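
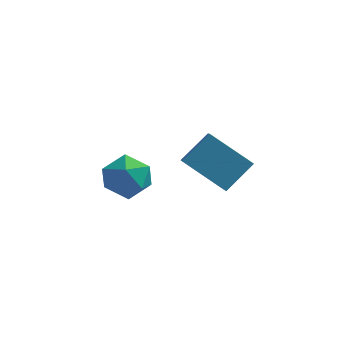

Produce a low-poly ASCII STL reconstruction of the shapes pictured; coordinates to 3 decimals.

solid 
facet normal -0.550 -0.564 -0.616
outer loop
vertex -0.471 -0.442 0.992
vertex -0.64 0.242 0.516
vertex 1.216 -0.828 -0.162
endloop
endfacet
facet normal 0.199 -0.804 0.560
outer loop
vertex 2.08 0.058 0.804
vertex -0.471 -0.442 0.992
vertex 1.216 -0.828 -0.162
endloop
endfacet
facet normal -0.550 -0.564 -0.616
outer loop
vertex 1.216 -0.828 -0.162
vertex -0.64 0.242 0.516
vertex 1.047 -0.144 -0.638
endloop
endfacet
facet normal 0.811 -0.186 -0.555
outer loop
vertex 1.047 -0.144 -0.638
vertex 2.08 0.058 0.804
vertex 1.216 -0.828 -0.162
endloop
endfacet
facet normal -0.811 0.186 0.555
outer loop
vertex -0.471 -0.442 0.992
vertex 0.224 1.128 1.482
vertex -0.64 0.242 0.516
endloop
endfacet
facet normal 0.199 -0.804 0.560
outer loop
vertex 0.393 0.444 1.958
vertex -0.471 -0.442 0.992
vertex 2.08 0.058 0.804
endloop
endfacet
facet normal -0.811 0.186 0.555
outer loop
vertex 0.393 0.444 1.958
vertex 0.224 1.128 1.482
vertex -0.471 -0.442 0.992
endloop
endfacet
facet normal -0.199 0.804 -0.560
outer loop
vertex -0.64 0.242 0.516
vertex 0.224 1.128 1.482
vertex 1.047 -0.144 -0.638
endloop
endfacet
facet normal 0.811 -0.186 -0.555
outer loop
vertex 1.911 0.742 0.328
vertex 2.08 0.058 0.804
vertex 1.047 -0.144 -0.638
endloop
endfacet
facet normal -0.199 0.804 -0.560
outer loop
vertex 1.047 -0.144 -0.638
vertex 0.224 1.128 1.482
vertex 1.911 0.742 0.328
endloop
endfacet
facet normal 0.550 0.564 0.616
outer loop
vertex 1.911 0.742 0.328
vertex 0.393 0.444 1.958
vertex 2.08 0.058 0.804
endloop
endfacet
facet normal 0.550 0.564 0.616
outer loop
vertex 0.224 1.128 1.482
vertex 0.393 0.444 1.958
vertex 1.911 0.742 0.328
endloop
endfacet
facet normal -0.709 0.396 0.583
outer loop
vertex -4.076 4.175 -3.048
vertex -4.249 3.151 -2.562
vertex -3.479 3.874 -2.117
endloop
endfacet
facet normal -0.212 0.882 0.421
outer loop
vertex -4.076 4.175 -3.048
vertex -3.479 3.874 -2.117
vertex -2.957 4.413 -2.983
endloop
endfacet
facet normal -0.183 0.939 -0.291
outer loop
vertex -4.076 4.175 -3.048
vertex -2.957 4.413 -2.983
vertex -3.403 4.023 -3.963
endloop
endfacet
facet normal -0.662 0.489 -0.568
outer loop
vertex -4.076 4.175 -3.048
vertex -3.403 4.023 -3.963
vertex -4.202 3.243 -3.704
endloop
endfacet
facet normal -0.988 0.153 -0.028
outer loop
vertex -4.076 4.175 -3.048
vertex -4.202 3.243 -3.704
vertex -4.249 3.151 -2.562
endloop
endfacet
facet normal 0.417 0.637 0.648
outer loop
vertex -2.957 4.413 -2.983
vertex -3.479 3.874 -2.117
vertex -2.438 3.537 -2.456
endloop
endfacet
facet normal -0.386 -0.149 0.910
outer loop
vertex -3.479 3.874 -2.117
vertex -4.249 3.151 -2.562
vertex -3.237 2.757 -2.197
endloop
endfacet
facet normal -0.836 -0.543 -0.078
outer loop
vertex -4.249 3.151 -2.562
vertex -4.202 3.243 -3.704
vertex -3.683 2.367 -3.177
endloop
endfacet
facet normal -0.309 0.001 -0.951
outer loop
vertex -4.202 3.243 -3.704
vertex -3.403 4.023 -3.963
vertex -3.161 2.906 -4.043
endloop
endfacet
facet normal 0.465 0.729 -0.502
outer loop
vertex -3.403 4.023 -3.963
vertex -2.957 4.413 -2.983
vertex -2.391 3.629 -3.598
endloop
endfacet
facet normal 0.662 -0.489 0.568
outer loop
vertex -2.564 2.605 -3.112
vertex -2.438 3.537 -2.456
vertex -3.237 2.757 -2.197
endloop
endfacet
facet normal 0.183 -0.939 0.291
outer loop
vertex -2.564 2.605 -3.112
vertex -3.237 2.757 -2.197
vertex -3.683 2.367 -3.177
endloop
endfacet
facet normal 0.212 -0.882 -0.421
outer loop
vertex -2.564 2.605 -3.112
vertex -3.683 2.367 -3.177
vertex -3.161 2.906 -4.043
endloop
endfacet
facet normal 0.709 -0.396 -0.583
outer loop
vertex -2.564 2.605 -3.112
vertex -3.161 2.906 -4.043
vertex -2.391 3.629 -3.598
endloop
endfacet
facet normal 0.988 -0.153 0.028
outer loop
vertex -2.564 2.605 -3.112
vertex -2.391 3.629 -3.598
vertex -2.438 3.537 -2.456
endloop
endfacet
facet normal 0.309 -0.001 0.951
outer loop
vertex -3.237 2.757 -2.197
vertex -2.438 3.537 -2.456
vertex -3.479 3.874 -2.117
endloop
endfacet
facet normal -0.465 -0.729 0.502
outer loop
vertex -3.683 2.367 -3.177
vertex -3.237 2.757 -2.197
vertex -4.249 3.151 -2.562
endloop
endfacet
facet normal -0.417 -0.637 -0.648
outer loop
vertex -3.161 2.906 -4.043
vertex -3.683 2.367 -3.177
vertex -4.202 3.243 -3.704
endloop
endfacet
facet normal 0.386 0.149 -0.910
outer loop
vertex -2.391 3.629 -3.598
vertex -3.161 2.906 -4.043
vertex -3.403 4.023 -3.963
endloop
endfacet
facet normal 0.836 0.543 0.078
outer loop
vertex -2.438 3.537 -2.456
vertex -2.391 3.629 -3.598
vertex -2.957 4.413 -2.983
endloop
endfacet

endsolid


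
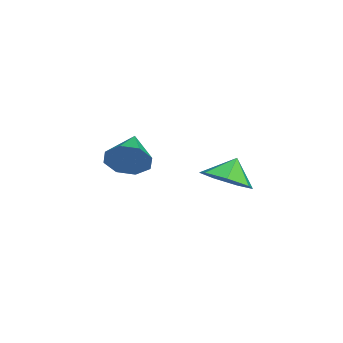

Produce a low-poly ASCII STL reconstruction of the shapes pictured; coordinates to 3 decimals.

solid 
facet normal 0.497 -0.354 -0.793
outer loop
vertex 4.713 4.114 -2.09
vertex 4.071 3.392 -2.17
vertex 4.046 4.271 -2.578
endloop
endfacet
facet normal -0.058 0.924 0.377
outer loop
vertex 4.713 4.114 -2.09
vertex 4.046 4.271 -2.578
vertex 3.569 3.748 -1.37
endloop
endfacet
facet normal 0.496 -0.354 -0.793
outer loop
vertex 4.046 4.271 -2.578
vertex 4.071 3.392 -2.17
vertex 3.397 3.766 -2.759
endloop
endfacet
facet normal -0.627 0.774 0.088
outer loop
vertex 4.046 4.271 -2.578
vertex 3.397 3.766 -2.759
vertex 3.569 3.748 -1.37
endloop
endfacet
facet normal 0.497 -0.353 -0.793
outer loop
vertex 3.397 3.766 -2.759
vertex 4.071 3.392 -2.17
vertex 3.256 2.979 -2.497
endloop
endfacet
facet normal -0.969 0.214 0.123
outer loop
vertex 3.397 3.766 -2.759
vertex 3.256 2.979 -2.497
vertex 3.569 3.748 -1.37
endloop
endfacet
facet normal 0.497 -0.353 -0.793
outer loop
vertex 3.256 2.979 -2.497
vertex 4.071 3.392 -2.17
vertex 3.728 2.502 -1.989
endloop
endfacet
facet normal -0.826 -0.332 0.456
outer loop
vertex 3.256 2.979 -2.497
vertex 3.728 2.502 -1.989
vertex 3.569 3.748 -1.37
endloop
endfacet
facet normal 0.497 -0.353 -0.793
outer loop
vertex 3.728 2.502 -1.989
vertex 4.071 3.392 -2.17
vertex 4.458 2.695 -1.617
endloop
endfacet
facet normal -0.306 -0.455 0.836
outer loop
vertex 3.728 2.502 -1.989
vertex 4.458 2.695 -1.617
vertex 3.569 3.748 -1.37
endloop
endfacet
facet normal 0.497 -0.353 -0.793
outer loop
vertex 4.458 2.695 -1.617
vertex 4.071 3.392 -2.17
vertex 4.897 3.413 -1.662
endloop
endfacet
facet normal 0.200 -0.061 0.978
outer loop
vertex 4.458 2.695 -1.617
vertex 4.897 3.413 -1.662
vertex 3.569 3.748 -1.37
endloop
endfacet
facet normal 0.497 -0.354 -0.793
outer loop
vertex 4.897 3.413 -1.662
vertex 4.071 3.392 -2.17
vertex 4.713 4.114 -2.09
endloop
endfacet
facet normal 0.310 0.553 0.773
outer loop
vertex 4.897 3.413 -1.662
vertex 4.713 4.114 -2.09
vertex 3.569 3.748 -1.37
endloop
endfacet
facet normal 0.942 -0.121 -0.314
outer loop
vertex 0.969 0.429 -2.251
vertex 0.669 0.005 -2.986
vertex 0.85 0.861 -2.774
endloop
endfacet
facet normal -0.186 0.736 0.651
outer loop
vertex 0.969 0.429 -2.251
vertex 0.85 0.861 -2.774
vertex -0.809 0.195 -2.494
endloop
endfacet
facet normal 0.942 -0.122 -0.312
outer loop
vertex 0.85 0.861 -2.774
vertex 0.669 0.005 -2.986
vertex 0.626 0.791 -3.422
endloop
endfacet
facet normal -0.368 0.929 0.027
outer loop
vertex 0.85 0.861 -2.774
vertex 0.626 0.791 -3.422
vertex -0.809 0.195 -2.494
endloop
endfacet
facet normal 0.942 -0.122 -0.313
outer loop
vertex 0.626 0.791 -3.422
vertex 0.669 0.005 -2.986
vertex 0.427 0.261 -3.814
endloop
endfacet
facet normal -0.593 0.611 -0.525
outer loop
vertex 0.626 0.791 -3.422
vertex 0.427 0.261 -3.814
vertex -0.809 0.195 -2.494
endloop
endfacet
facet normal 0.942 -0.122 -0.313
outer loop
vertex 0.427 0.261 -3.814
vertex 0.669 0.005 -2.986
vertex 0.37 -0.419 -3.721
endloop
endfacet
facet normal -0.729 -0.032 -0.684
outer loop
vertex 0.427 0.261 -3.814
vertex 0.37 -0.419 -3.721
vertex -0.809 0.195 -2.494
endloop
endfacet
facet normal 0.942 -0.120 -0.314
outer loop
vertex 0.37 -0.419 -3.721
vertex 0.669 0.005 -2.986
vertex 0.489 -0.851 -3.198
endloop
endfacet
facet normal -0.696 -0.623 -0.357
outer loop
vertex 0.37 -0.419 -3.721
vertex 0.489 -0.851 -3.198
vertex -0.809 0.195 -2.494
endloop
endfacet
facet normal 0.942 -0.121 -0.313
outer loop
vertex 0.489 -0.851 -3.198
vertex 0.669 0.005 -2.986
vertex 0.713 -0.782 -2.55
endloop
endfacet
facet normal -0.514 -0.816 0.265
outer loop
vertex 0.489 -0.851 -3.198
vertex 0.713 -0.782 -2.55
vertex -0.809 0.195 -2.494
endloop
endfacet
facet normal 0.942 -0.121 -0.314
outer loop
vertex 0.713 -0.782 -2.55
vertex 0.669 0.005 -2.986
vertex 0.912 -0.251 -2.158
endloop
endfacet
facet normal -0.288 -0.496 0.819
outer loop
vertex 0.713 -0.782 -2.55
vertex 0.912 -0.251 -2.158
vertex -0.809 0.195 -2.494
endloop
endfacet
facet normal 0.942 -0.122 -0.314
outer loop
vertex 0.912 -0.251 -2.158
vertex 0.669 0.005 -2.986
vertex 0.969 0.429 -2.251
endloop
endfacet
facet normal -0.153 0.146 0.977
outer loop
vertex 0.912 -0.251 -2.158
vertex 0.969 0.429 -2.251
vertex -0.809 0.195 -2.494
endloop
endfacet

endsolid


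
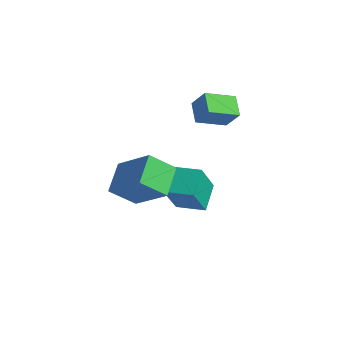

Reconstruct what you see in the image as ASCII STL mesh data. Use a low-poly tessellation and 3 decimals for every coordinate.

solid 
facet normal -0.458 0.630 0.627
outer loop
vertex 0.3 1.164 -2.211
vertex 1.437 1.926 -2.146
vertex -0.395 2.346 -3.906
endloop
endfacet
facet normal -0.830 -0.556 -0.048
outer loop
vertex 0.283 1.414 -4.834
vertex 0.3 1.164 -2.211
vertex -0.395 2.346 -3.906
endloop
endfacet
facet normal -0.458 0.630 0.627
outer loop
vertex -0.395 2.346 -3.906
vertex 1.437 1.926 -2.146
vertex 0.742 3.108 -3.841
endloop
endfacet
facet normal -0.319 0.542 -0.777
outer loop
vertex 0.742 3.108 -3.841
vertex 0.283 1.414 -4.834
vertex -0.395 2.346 -3.906
endloop
endfacet
facet normal 0.319 -0.542 0.777
outer loop
vertex 0.3 1.164 -2.211
vertex 2.115 0.994 -3.074
vertex 1.437 1.926 -2.146
endloop
endfacet
facet normal -0.830 -0.556 -0.048
outer loop
vertex 0.978 0.232 -3.139
vertex 0.3 1.164 -2.211
vertex 0.283 1.414 -4.834
endloop
endfacet
facet normal 0.319 -0.542 0.777
outer loop
vertex 0.978 0.232 -3.139
vertex 2.115 0.994 -3.074
vertex 0.3 1.164 -2.211
endloop
endfacet
facet normal 0.830 0.556 0.048
outer loop
vertex 1.437 1.926 -2.146
vertex 2.115 0.994 -3.074
vertex 0.742 3.108 -3.841
endloop
endfacet
facet normal -0.319 0.542 -0.777
outer loop
vertex 1.42 2.176 -4.769
vertex 0.283 1.414 -4.834
vertex 0.742 3.108 -3.841
endloop
endfacet
facet normal 0.830 0.556 0.048
outer loop
vertex 0.742 3.108 -3.841
vertex 2.115 0.994 -3.074
vertex 1.42 2.176 -4.769
endloop
endfacet
facet normal 0.458 -0.630 -0.627
outer loop
vertex 1.42 2.176 -4.769
vertex 0.978 0.232 -3.139
vertex 0.283 1.414 -4.834
endloop
endfacet
facet normal 0.458 -0.630 -0.627
outer loop
vertex 2.115 0.994 -3.074
vertex 0.978 0.232 -3.139
vertex 1.42 2.176 -4.769
endloop
endfacet
facet normal -0.735 0.368 0.570
outer loop
vertex 1.002 2.398 2.223
vertex 1.33 3.801 1.74
vertex 0.237 2.266 1.321
endloop
endfacet
facet normal -0.216 -0.923 0.318
outer loop
vertex 1.09 1.839 0.66
vertex 1.002 2.398 2.223
vertex 0.237 2.266 1.321
endloop
endfacet
facet normal -0.735 0.368 0.570
outer loop
vertex 0.237 2.266 1.321
vertex 1.33 3.801 1.74
vertex 0.565 3.669 0.838
endloop
endfacet
facet normal -0.643 -0.111 -0.758
outer loop
vertex 0.565 3.669 0.838
vertex 1.09 1.839 0.66
vertex 0.237 2.266 1.321
endloop
endfacet
facet normal 0.643 0.111 0.758
outer loop
vertex 1.002 2.398 2.223
vertex 2.183 3.374 1.079
vertex 1.33 3.801 1.74
endloop
endfacet
facet normal -0.216 -0.923 0.318
outer loop
vertex 1.855 1.971 1.562
vertex 1.002 2.398 2.223
vertex 1.09 1.839 0.66
endloop
endfacet
facet normal 0.643 0.111 0.758
outer loop
vertex 1.855 1.971 1.562
vertex 2.183 3.374 1.079
vertex 1.002 2.398 2.223
endloop
endfacet
facet normal 0.216 0.923 -0.318
outer loop
vertex 1.33 3.801 1.74
vertex 2.183 3.374 1.079
vertex 0.565 3.669 0.838
endloop
endfacet
facet normal -0.643 -0.111 -0.758
outer loop
vertex 1.418 3.242 0.177
vertex 1.09 1.839 0.66
vertex 0.565 3.669 0.838
endloop
endfacet
facet normal 0.216 0.923 -0.318
outer loop
vertex 0.565 3.669 0.838
vertex 2.183 3.374 1.079
vertex 1.418 3.242 0.177
endloop
endfacet
facet normal 0.735 -0.368 -0.570
outer loop
vertex 1.418 3.242 0.177
vertex 1.855 1.971 1.562
vertex 1.09 1.839 0.66
endloop
endfacet
facet normal 0.735 -0.368 -0.570
outer loop
vertex 2.183 3.374 1.079
vertex 1.855 1.971 1.562
vertex 1.418 3.242 0.177
endloop
endfacet
facet normal -0.517 0.659 0.546
outer loop
vertex 0.893 -2.006 -0.718
vertex 2.606 -1.634 0.456
vertex 1.296 -0.917 -1.652
endloop
endfacet
facet normal -0.812 -0.177 -0.556
outer loop
vertex 2.134 -1.986 -2.536
vertex 0.893 -2.006 -0.718
vertex 1.296 -0.917 -1.652
endloop
endfacet
facet normal -0.517 0.660 0.546
outer loop
vertex 1.296 -0.917 -1.652
vertex 2.606 -1.634 0.456
vertex 3.01 -0.545 -0.478
endloop
endfacet
facet normal 0.271 0.731 -0.627
outer loop
vertex 3.01 -0.545 -0.478
vertex 2.134 -1.986 -2.536
vertex 1.296 -0.917 -1.652
endloop
endfacet
facet normal -0.271 -0.731 0.627
outer loop
vertex 0.893 -2.006 -0.718
vertex 3.444 -2.703 -0.428
vertex 2.606 -1.634 0.456
endloop
endfacet
facet normal -0.812 -0.176 -0.556
outer loop
vertex 1.73 -3.075 -1.602
vertex 0.893 -2.006 -0.718
vertex 2.134 -1.986 -2.536
endloop
endfacet
facet normal -0.271 -0.730 0.627
outer loop
vertex 1.73 -3.075 -1.602
vertex 3.444 -2.703 -0.428
vertex 0.893 -2.006 -0.718
endloop
endfacet
facet normal 0.812 0.176 0.557
outer loop
vertex 2.606 -1.634 0.456
vertex 3.444 -2.703 -0.428
vertex 3.01 -0.545 -0.478
endloop
endfacet
facet normal 0.271 0.731 -0.627
outer loop
vertex 3.847 -1.614 -1.362
vertex 2.134 -1.986 -2.536
vertex 3.01 -0.545 -0.478
endloop
endfacet
facet normal 0.812 0.176 0.556
outer loop
vertex 3.01 -0.545 -0.478
vertex 3.444 -2.703 -0.428
vertex 3.847 -1.614 -1.362
endloop
endfacet
facet normal 0.517 -0.660 -0.545
outer loop
vertex 3.847 -1.614 -1.362
vertex 1.73 -3.075 -1.602
vertex 2.134 -1.986 -2.536
endloop
endfacet
facet normal 0.517 -0.659 -0.546
outer loop
vertex 3.444 -2.703 -0.428
vertex 1.73 -3.075 -1.602
vertex 3.847 -1.614 -1.362
endloop
endfacet

endsolid


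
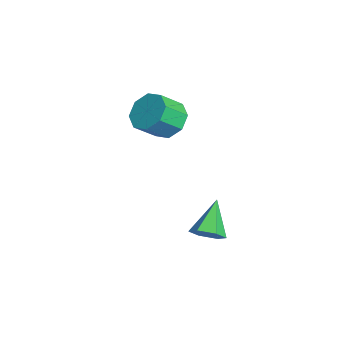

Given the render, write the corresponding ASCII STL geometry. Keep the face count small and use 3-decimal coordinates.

solid 
facet normal 0.664 -0.355 -0.658
outer loop
vertex 2.929 -0.933 -3.046
vertex 2.36 -1.16 -3.497
vertex 2.653 -0.464 -3.577
endloop
endfacet
facet normal 0.379 0.782 0.494
outer loop
vertex 2.929 -0.933 -3.046
vertex 2.653 -0.464 -3.577
vertex 1.2 -0.54 -2.343
endloop
endfacet
facet normal 0.664 -0.355 -0.658
outer loop
vertex 2.653 -0.464 -3.577
vertex 2.36 -1.16 -3.497
vertex 2.085 -0.691 -4.027
endloop
endfacet
facet normal -0.221 0.954 -0.202
outer loop
vertex 2.653 -0.464 -3.577
vertex 2.085 -0.691 -4.027
vertex 1.2 -0.54 -2.343
endloop
endfacet
facet normal 0.664 -0.355 -0.658
outer loop
vertex 2.085 -0.691 -4.027
vertex 2.36 -1.16 -3.497
vertex 1.792 -1.387 -3.947
endloop
endfacet
facet normal -0.834 0.298 -0.465
outer loop
vertex 2.085 -0.691 -4.027
vertex 1.792 -1.387 -3.947
vertex 1.2 -0.54 -2.343
endloop
endfacet
facet normal 0.664 -0.355 -0.659
outer loop
vertex 1.792 -1.387 -3.947
vertex 2.36 -1.16 -3.497
vertex 2.067 -1.857 -3.417
endloop
endfacet
facet normal -0.847 -0.531 -0.032
outer loop
vertex 1.792 -1.387 -3.947
vertex 2.067 -1.857 -3.417
vertex 1.2 -0.54 -2.343
endloop
endfacet
facet normal 0.664 -0.355 -0.659
outer loop
vertex 2.067 -1.857 -3.417
vertex 2.36 -1.16 -3.497
vertex 2.636 -1.63 -2.966
endloop
endfacet
facet normal -0.246 -0.705 0.665
outer loop
vertex 2.067 -1.857 -3.417
vertex 2.636 -1.63 -2.966
vertex 1.2 -0.54 -2.343
endloop
endfacet
facet normal 0.664 -0.355 -0.659
outer loop
vertex 2.636 -1.63 -2.966
vertex 2.36 -1.16 -3.497
vertex 2.929 -0.933 -3.046
endloop
endfacet
facet normal 0.367 -0.048 0.929
outer loop
vertex 2.636 -1.63 -2.966
vertex 2.929 -0.933 -3.046
vertex 1.2 -0.54 -2.343
endloop
endfacet
facet normal -0.269 0.710 -0.651
outer loop
vertex -0.677 -1.342 1.476
vertex -1.16 -1.994 0.964
vertex -1.376 -1.408 1.693
endloop
endfacet
facet normal 0.151 0.698 0.700
outer loop
vertex -0.677 -1.342 1.476
vertex -1.376 -1.408 1.693
vertex -0.317 -2.294 2.348
endloop
endfacet
facet normal 0.151 0.698 0.700
outer loop
vertex -0.317 -2.294 2.348
vertex -1.376 -1.408 1.693
vertex -1.016 -2.36 2.565
endloop
endfacet
facet normal 0.269 -0.710 0.651
outer loop
vertex -0.317 -2.294 2.348
vertex -1.016 -2.36 2.565
vertex -0.8 -2.946 1.836
endloop
endfacet
facet normal -0.269 0.710 -0.651
outer loop
vertex -1.376 -1.408 1.693
vertex -1.16 -1.994 0.964
vertex -1.948 -1.817 1.483
endloop
endfacet
facet normal -0.566 0.430 0.703
outer loop
vertex -1.376 -1.408 1.693
vertex -1.948 -1.817 1.483
vertex -1.016 -2.36 2.565
endloop
endfacet
facet normal -0.566 0.430 0.703
outer loop
vertex -1.016 -2.36 2.565
vertex -1.948 -1.817 1.483
vertex -1.588 -2.769 2.355
endloop
endfacet
facet normal 0.269 -0.710 0.651
outer loop
vertex -1.016 -2.36 2.565
vertex -1.588 -2.769 2.355
vertex -0.8 -2.946 1.836
endloop
endfacet
facet normal -0.269 0.710 -0.651
outer loop
vertex -1.948 -1.817 1.483
vertex -1.16 -1.994 0.964
vertex -2.059 -2.33 0.969
endloop
endfacet
facet normal -0.951 -0.090 0.295
outer loop
vertex -1.948 -1.817 1.483
vertex -2.059 -2.33 0.969
vertex -1.588 -2.769 2.355
endloop
endfacet
facet normal -0.951 -0.090 0.295
outer loop
vertex -1.588 -2.769 2.355
vertex -2.059 -2.33 0.969
vertex -1.699 -3.282 1.84
endloop
endfacet
facet normal 0.269 -0.711 0.650
outer loop
vertex -1.588 -2.769 2.355
vertex -1.699 -3.282 1.84
vertex -0.8 -2.946 1.836
endloop
endfacet
facet normal -0.269 0.710 -0.651
outer loop
vertex -2.059 -2.33 0.969
vertex -1.16 -1.994 0.964
vertex -1.643 -2.646 0.452
endloop
endfacet
facet normal -0.779 -0.557 -0.287
outer loop
vertex -2.059 -2.33 0.969
vertex -1.643 -2.646 0.452
vertex -1.699 -3.282 1.84
endloop
endfacet
facet normal -0.779 -0.557 -0.287
outer loop
vertex -1.699 -3.282 1.84
vertex -1.643 -2.646 0.452
vertex -1.283 -3.598 1.324
endloop
endfacet
facet normal 0.268 -0.710 0.651
outer loop
vertex -1.699 -3.282 1.84
vertex -1.283 -3.598 1.324
vertex -0.8 -2.946 1.836
endloop
endfacet
facet normal -0.269 0.710 -0.651
outer loop
vertex -1.643 -2.646 0.452
vertex -1.16 -1.994 0.964
vertex -0.944 -2.58 0.235
endloop
endfacet
facet normal -0.151 -0.698 -0.700
outer loop
vertex -1.643 -2.646 0.452
vertex -0.944 -2.58 0.235
vertex -1.283 -3.598 1.324
endloop
endfacet
facet normal -0.151 -0.698 -0.700
outer loop
vertex -1.283 -3.598 1.324
vertex -0.944 -2.58 0.235
vertex -0.584 -3.532 1.107
endloop
endfacet
facet normal 0.269 -0.710 0.651
outer loop
vertex -1.283 -3.598 1.324
vertex -0.584 -3.532 1.107
vertex -0.8 -2.946 1.836
endloop
endfacet
facet normal -0.269 0.710 -0.651
outer loop
vertex -0.944 -2.58 0.235
vertex -1.16 -1.994 0.964
vertex -0.372 -2.171 0.445
endloop
endfacet
facet normal 0.566 -0.430 -0.703
outer loop
vertex -0.944 -2.58 0.235
vertex -0.372 -2.171 0.445
vertex -0.584 -3.532 1.107
endloop
endfacet
facet normal 0.566 -0.430 -0.703
outer loop
vertex -0.584 -3.532 1.107
vertex -0.372 -2.171 0.445
vertex -0.012 -3.123 1.317
endloop
endfacet
facet normal 0.269 -0.710 0.651
outer loop
vertex -0.584 -3.532 1.107
vertex -0.012 -3.123 1.317
vertex -0.8 -2.946 1.836
endloop
endfacet
facet normal -0.269 0.711 -0.650
outer loop
vertex -0.372 -2.171 0.445
vertex -1.16 -1.994 0.964
vertex -0.261 -1.658 0.96
endloop
endfacet
facet normal 0.951 0.090 -0.295
outer loop
vertex -0.372 -2.171 0.445
vertex -0.261 -1.658 0.96
vertex -0.012 -3.123 1.317
endloop
endfacet
facet normal 0.951 0.090 -0.295
outer loop
vertex -0.012 -3.123 1.317
vertex -0.261 -1.658 0.96
vertex 0.099 -2.61 1.831
endloop
endfacet
facet normal 0.269 -0.710 0.651
outer loop
vertex -0.012 -3.123 1.317
vertex 0.099 -2.61 1.831
vertex -0.8 -2.946 1.836
endloop
endfacet
facet normal -0.268 0.710 -0.651
outer loop
vertex -0.261 -1.658 0.96
vertex -1.16 -1.994 0.964
vertex -0.677 -1.342 1.476
endloop
endfacet
facet normal 0.779 0.557 0.287
outer loop
vertex -0.261 -1.658 0.96
vertex -0.677 -1.342 1.476
vertex 0.099 -2.61 1.831
endloop
endfacet
facet normal 0.779 0.557 0.287
outer loop
vertex 0.099 -2.61 1.831
vertex -0.677 -1.342 1.476
vertex -0.317 -2.294 2.348
endloop
endfacet
facet normal 0.269 -0.710 0.651
outer loop
vertex 0.099 -2.61 1.831
vertex -0.317 -2.294 2.348
vertex -0.8 -2.946 1.836
endloop
endfacet

endsolid


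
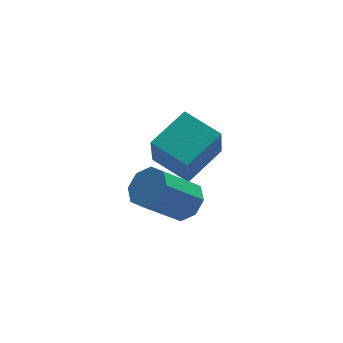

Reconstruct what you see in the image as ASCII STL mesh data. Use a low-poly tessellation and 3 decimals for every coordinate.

solid 
facet normal 0.695 0.195 -0.693
outer loop
vertex -0.507 -0.797 3.074
vertex -1.073 -0.873 2.485
vertex -0.791 -0.253 2.942
endloop
endfacet
facet normal 0.559 0.459 0.690
outer loop
vertex -0.507 -0.797 3.074
vertex -0.791 -0.253 2.942
vertex -1.841 -1.171 4.404
endloop
endfacet
facet normal 0.559 0.459 0.690
outer loop
vertex -1.841 -1.171 4.404
vertex -0.791 -0.253 2.942
vertex -2.125 -0.627 4.272
endloop
endfacet
facet normal -0.695 -0.195 0.693
outer loop
vertex -1.841 -1.171 4.404
vertex -2.125 -0.627 4.272
vertex -2.407 -1.247 3.815
endloop
endfacet
facet normal 0.694 0.195 -0.693
outer loop
vertex -0.791 -0.253 2.942
vertex -1.073 -0.873 2.485
vertex -1.24 -0.072 2.543
endloop
endfacet
facet normal 0.076 0.937 0.340
outer loop
vertex -0.791 -0.253 2.942
vertex -1.24 -0.072 2.543
vertex -2.125 -0.627 4.272
endloop
endfacet
facet normal 0.075 0.938 0.340
outer loop
vertex -2.125 -0.627 4.272
vertex -1.24 -0.072 2.543
vertex -2.574 -0.446 3.872
endloop
endfacet
facet normal -0.695 -0.194 0.692
outer loop
vertex -2.125 -0.627 4.272
vertex -2.574 -0.446 3.872
vertex -2.407 -1.247 3.815
endloop
endfacet
facet normal 0.694 0.195 -0.693
outer loop
vertex -1.24 -0.072 2.543
vertex -1.073 -0.873 2.485
vertex -1.591 -0.36 2.11
endloop
endfacet
facet normal -0.452 0.867 -0.210
outer loop
vertex -1.24 -0.072 2.543
vertex -1.591 -0.36 2.11
vertex -2.574 -0.446 3.872
endloop
endfacet
facet normal -0.452 0.867 -0.210
outer loop
vertex -2.574 -0.446 3.872
vertex -1.591 -0.36 2.11
vertex -2.925 -0.734 3.439
endloop
endfacet
facet normal -0.695 -0.194 0.692
outer loop
vertex -2.574 -0.446 3.872
vertex -2.925 -0.734 3.439
vertex -2.407 -1.247 3.815
endloop
endfacet
facet normal 0.695 0.195 -0.693
outer loop
vertex -1.591 -0.36 2.11
vertex -1.073 -0.873 2.485
vertex -1.639 -0.949 1.896
endloop
endfacet
facet normal -0.715 0.289 -0.636
outer loop
vertex -1.591 -0.36 2.11
vertex -1.639 -0.949 1.896
vertex -2.925 -0.734 3.439
endloop
endfacet
facet normal -0.715 0.288 -0.636
outer loop
vertex -2.925 -0.734 3.439
vertex -1.639 -0.949 1.896
vertex -2.973 -1.323 3.226
endloop
endfacet
facet normal -0.695 -0.194 0.693
outer loop
vertex -2.925 -0.734 3.439
vertex -2.973 -1.323 3.226
vertex -2.407 -1.247 3.815
endloop
endfacet
facet normal 0.695 0.195 -0.693
outer loop
vertex -1.639 -0.949 1.896
vertex -1.073 -0.873 2.485
vertex -1.355 -1.493 2.028
endloop
endfacet
facet normal -0.559 -0.459 -0.690
outer loop
vertex -1.639 -0.949 1.896
vertex -1.355 -1.493 2.028
vertex -2.973 -1.323 3.226
endloop
endfacet
facet normal -0.559 -0.459 -0.690
outer loop
vertex -2.973 -1.323 3.226
vertex -1.355 -1.493 2.028
vertex -2.689 -1.867 3.358
endloop
endfacet
facet normal -0.695 -0.195 0.693
outer loop
vertex -2.973 -1.323 3.226
vertex -2.689 -1.867 3.358
vertex -2.407 -1.247 3.815
endloop
endfacet
facet normal 0.695 0.194 -0.692
outer loop
vertex -1.355 -1.493 2.028
vertex -1.073 -0.873 2.485
vertex -0.906 -1.674 2.428
endloop
endfacet
facet normal -0.076 -0.938 -0.339
outer loop
vertex -1.355 -1.493 2.028
vertex -0.906 -1.674 2.428
vertex -2.689 -1.867 3.358
endloop
endfacet
facet normal -0.076 -0.937 -0.340
outer loop
vertex -2.689 -1.867 3.358
vertex -0.906 -1.674 2.428
vertex -2.24 -2.048 3.757
endloop
endfacet
facet normal -0.694 -0.195 0.693
outer loop
vertex -2.689 -1.867 3.358
vertex -2.24 -2.048 3.757
vertex -2.407 -1.247 3.815
endloop
endfacet
facet normal 0.695 0.194 -0.692
outer loop
vertex -0.906 -1.674 2.428
vertex -1.073 -0.873 2.485
vertex -0.555 -1.386 2.861
endloop
endfacet
facet normal 0.452 -0.867 0.210
outer loop
vertex -0.906 -1.674 2.428
vertex -0.555 -1.386 2.861
vertex -2.24 -2.048 3.757
endloop
endfacet
facet normal 0.452 -0.867 0.210
outer loop
vertex -2.24 -2.048 3.757
vertex -0.555 -1.386 2.861
vertex -1.889 -1.76 4.19
endloop
endfacet
facet normal -0.694 -0.195 0.693
outer loop
vertex -2.24 -2.048 3.757
vertex -1.889 -1.76 4.19
vertex -2.407 -1.247 3.815
endloop
endfacet
facet normal 0.695 0.194 -0.693
outer loop
vertex -0.555 -1.386 2.861
vertex -1.073 -0.873 2.485
vertex -0.507 -0.797 3.074
endloop
endfacet
facet normal 0.715 -0.289 0.637
outer loop
vertex -0.555 -1.386 2.861
vertex -0.507 -0.797 3.074
vertex -1.889 -1.76 4.19
endloop
endfacet
facet normal 0.715 -0.289 0.636
outer loop
vertex -1.889 -1.76 4.19
vertex -0.507 -0.797 3.074
vertex -1.841 -1.171 4.404
endloop
endfacet
facet normal -0.695 -0.195 0.693
outer loop
vertex -1.889 -1.76 4.19
vertex -1.841 -1.171 4.404
vertex -2.407 -1.247 3.815
endloop
endfacet
facet normal -0.607 0.744 0.279
outer loop
vertex -1.558 1.871 3.419
vertex -0.141 2.777 4.088
vertex -1.317 2.66 1.842
endloop
endfacet
facet normal -0.783 -0.500 -0.370
outer loop
vertex -0.339 1.463 1.392
vertex -1.558 1.871 3.419
vertex -1.317 2.66 1.842
endloop
endfacet
facet normal -0.607 0.744 0.279
outer loop
vertex -1.317 2.66 1.842
vertex -0.141 2.777 4.088
vertex 0.1 3.566 2.51
endloop
endfacet
facet normal 0.135 0.443 -0.886
outer loop
vertex 0.1 3.566 2.51
vertex -0.339 1.463 1.392
vertex -1.317 2.66 1.842
endloop
endfacet
facet normal -0.135 -0.443 0.886
outer loop
vertex -1.558 1.871 3.419
vertex 0.837 1.58 3.638
vertex -0.141 2.777 4.088
endloop
endfacet
facet normal -0.783 -0.501 -0.370
outer loop
vertex -0.58 0.674 2.97
vertex -1.558 1.871 3.419
vertex -0.339 1.463 1.392
endloop
endfacet
facet normal -0.135 -0.443 0.886
outer loop
vertex -0.58 0.674 2.97
vertex 0.837 1.58 3.638
vertex -1.558 1.871 3.419
endloop
endfacet
facet normal 0.783 0.501 0.370
outer loop
vertex -0.141 2.777 4.088
vertex 0.837 1.58 3.638
vertex 0.1 3.566 2.51
endloop
endfacet
facet normal 0.135 0.443 -0.886
outer loop
vertex 1.078 2.369 2.061
vertex -0.339 1.463 1.392
vertex 0.1 3.566 2.51
endloop
endfacet
facet normal 0.783 0.501 0.370
outer loop
vertex 0.1 3.566 2.51
vertex 0.837 1.58 3.638
vertex 1.078 2.369 2.061
endloop
endfacet
facet normal 0.607 -0.744 -0.279
outer loop
vertex 1.078 2.369 2.061
vertex -0.58 0.674 2.97
vertex -0.339 1.463 1.392
endloop
endfacet
facet normal 0.607 -0.744 -0.279
outer loop
vertex 0.837 1.58 3.638
vertex -0.58 0.674 2.97
vertex 1.078 2.369 2.061
endloop
endfacet

endsolid


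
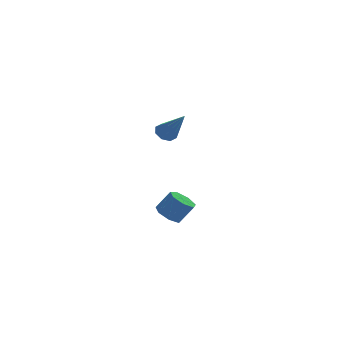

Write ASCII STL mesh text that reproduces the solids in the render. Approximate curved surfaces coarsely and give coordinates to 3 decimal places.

solid 
facet normal -0.259 0.594 -0.762
outer loop
vertex -2.189 -1.678 3.071
vertex -2.524 -2.05 2.895
vertex -2.561 -1.639 3.228
endloop
endfacet
facet normal 0.362 0.606 0.708
outer loop
vertex -2.189 -1.678 3.071
vertex -2.561 -1.639 3.228
vertex -2.076 -3.07 4.205
endloop
endfacet
facet normal -0.260 0.594 -0.762
outer loop
vertex -2.561 -1.639 3.228
vertex -2.524 -2.05 2.895
vertex -2.911 -1.841 3.19
endloop
endfacet
facet normal -0.347 0.446 0.825
outer loop
vertex -2.561 -1.639 3.228
vertex -2.911 -1.841 3.19
vertex -2.076 -3.07 4.205
endloop
endfacet
facet normal -0.259 0.594 -0.761
outer loop
vertex -2.911 -1.841 3.19
vertex -2.524 -2.05 2.895
vertex -3.034 -2.165 2.979
endloop
endfacet
facet normal -0.811 -0.071 0.581
outer loop
vertex -2.911 -1.841 3.19
vertex -3.034 -2.165 2.979
vertex -2.076 -3.07 4.205
endloop
endfacet
facet normal -0.259 0.593 -0.762
outer loop
vertex -3.034 -2.165 2.979
vertex -2.524 -2.05 2.895
vertex -2.858 -2.422 2.719
endloop
endfacet
facet normal -0.758 -0.641 0.120
outer loop
vertex -3.034 -2.165 2.979
vertex -2.858 -2.422 2.719
vertex -2.076 -3.07 4.205
endloop
endfacet
facet normal -0.261 0.594 -0.761
outer loop
vertex -2.858 -2.422 2.719
vertex -2.524 -2.05 2.895
vertex -2.486 -2.46 2.562
endloop
endfacet
facet normal -0.218 -0.931 -0.291
outer loop
vertex -2.858 -2.422 2.719
vertex -2.486 -2.46 2.562
vertex -2.076 -3.07 4.205
endloop
endfacet
facet normal -0.260 0.594 -0.761
outer loop
vertex -2.486 -2.46 2.562
vertex -2.524 -2.05 2.895
vertex -2.136 -2.258 2.6
endloop
endfacet
facet normal 0.489 -0.771 -0.408
outer loop
vertex -2.486 -2.46 2.562
vertex -2.136 -2.258 2.6
vertex -2.076 -3.07 4.205
endloop
endfacet
facet normal -0.260 0.594 -0.761
outer loop
vertex -2.136 -2.258 2.6
vertex -2.524 -2.05 2.895
vertex -2.013 -1.934 2.811
endloop
endfacet
facet normal 0.953 -0.255 -0.164
outer loop
vertex -2.136 -2.258 2.6
vertex -2.013 -1.934 2.811
vertex -2.076 -3.07 4.205
endloop
endfacet
facet normal -0.260 0.594 -0.761
outer loop
vertex -2.013 -1.934 2.811
vertex -2.524 -2.05 2.895
vertex -2.189 -1.678 3.071
endloop
endfacet
facet normal 0.901 0.316 0.298
outer loop
vertex -2.013 -1.934 2.811
vertex -2.189 -1.678 3.071
vertex -2.076 -3.07 4.205
endloop
endfacet
facet normal -0.571 0.117 -0.812
outer loop
vertex -1.591 -1.323 -2.858
vertex -2.141 -1.266 -2.463
vertex -1.726 -0.775 -2.684
endloop
endfacet
facet normal 0.788 0.354 -0.503
outer loop
vertex -1.591 -1.323 -2.858
vertex -1.726 -0.775 -2.684
vertex -0.968 -1.451 -1.972
endloop
endfacet
facet normal 0.788 0.354 -0.503
outer loop
vertex -0.968 -1.451 -1.972
vertex -1.726 -0.775 -2.684
vertex -1.103 -0.903 -1.798
endloop
endfacet
facet normal 0.571 -0.118 0.813
outer loop
vertex -0.968 -1.451 -1.972
vertex -1.103 -0.903 -1.798
vertex -1.519 -1.394 -1.577
endloop
endfacet
facet normal -0.571 0.117 -0.812
outer loop
vertex -1.726 -0.775 -2.684
vertex -2.141 -1.266 -2.463
vertex -2.173 -0.597 -2.344
endloop
endfacet
facet normal 0.313 0.946 -0.084
outer loop
vertex -1.726 -0.775 -2.684
vertex -2.173 -0.597 -2.344
vertex -1.103 -0.903 -1.798
endloop
endfacet
facet normal 0.313 0.946 -0.083
outer loop
vertex -1.103 -0.903 -1.798
vertex -2.173 -0.597 -2.344
vertex -1.551 -0.725 -1.458
endloop
endfacet
facet normal 0.570 -0.117 0.813
outer loop
vertex -1.103 -0.903 -1.798
vertex -1.551 -0.725 -1.458
vertex -1.519 -1.394 -1.577
endloop
endfacet
facet normal -0.571 0.117 -0.812
outer loop
vertex -2.173 -0.597 -2.344
vertex -2.141 -1.266 -2.463
vertex -2.597 -0.923 -2.093
endloop
endfacet
facet normal -0.399 0.826 0.399
outer loop
vertex -2.173 -0.597 -2.344
vertex -2.597 -0.923 -2.093
vertex -1.551 -0.725 -1.458
endloop
endfacet
facet normal -0.399 0.826 0.399
outer loop
vertex -1.551 -0.725 -1.458
vertex -2.597 -0.923 -2.093
vertex -1.975 -1.051 -1.207
endloop
endfacet
facet normal 0.571 -0.117 0.812
outer loop
vertex -1.551 -0.725 -1.458
vertex -1.975 -1.051 -1.207
vertex -1.519 -1.394 -1.577
endloop
endfacet
facet normal -0.571 0.117 -0.812
outer loop
vertex -2.597 -0.923 -2.093
vertex -2.141 -1.266 -2.463
vertex -2.677 -1.507 -2.121
endloop
endfacet
facet normal -0.810 0.083 0.581
outer loop
vertex -2.597 -0.923 -2.093
vertex -2.677 -1.507 -2.121
vertex -1.975 -1.051 -1.207
endloop
endfacet
facet normal -0.810 0.083 0.581
outer loop
vertex -1.975 -1.051 -1.207
vertex -2.677 -1.507 -2.121
vertex -2.055 -1.635 -1.235
endloop
endfacet
facet normal 0.571 -0.117 0.812
outer loop
vertex -1.975 -1.051 -1.207
vertex -2.055 -1.635 -1.235
vertex -1.519 -1.394 -1.577
endloop
endfacet
facet normal -0.571 0.117 -0.812
outer loop
vertex -2.677 -1.507 -2.121
vertex -2.141 -1.266 -2.463
vertex -2.354 -1.909 -2.406
endloop
endfacet
facet normal -0.611 -0.722 0.325
outer loop
vertex -2.677 -1.507 -2.121
vertex -2.354 -1.909 -2.406
vertex -2.055 -1.635 -1.235
endloop
endfacet
facet normal -0.611 -0.722 0.325
outer loop
vertex -2.055 -1.635 -1.235
vertex -2.354 -1.909 -2.406
vertex -1.732 -2.037 -1.521
endloop
endfacet
facet normal 0.571 -0.119 0.812
outer loop
vertex -2.055 -1.635 -1.235
vertex -1.732 -2.037 -1.521
vertex -1.519 -1.394 -1.577
endloop
endfacet
facet normal -0.570 0.117 -0.813
outer loop
vertex -2.354 -1.909 -2.406
vertex -2.141 -1.266 -2.463
vertex -1.87 -1.828 -2.734
endloop
endfacet
facet normal 0.046 -0.984 -0.175
outer loop
vertex -2.354 -1.909 -2.406
vertex -1.87 -1.828 -2.734
vertex -1.732 -2.037 -1.521
endloop
endfacet
facet normal 0.046 -0.984 -0.175
outer loop
vertex -1.732 -2.037 -1.521
vertex -1.87 -1.828 -2.734
vertex -1.248 -1.956 -1.849
endloop
endfacet
facet normal 0.571 -0.118 0.813
outer loop
vertex -1.732 -2.037 -1.521
vertex -1.248 -1.956 -1.849
vertex -1.519 -1.394 -1.577
endloop
endfacet
facet normal -0.571 0.116 -0.812
outer loop
vertex -1.87 -1.828 -2.734
vertex -2.141 -1.266 -2.463
vertex -1.591 -1.323 -2.858
endloop
endfacet
facet normal 0.671 -0.504 -0.544
outer loop
vertex -1.87 -1.828 -2.734
vertex -1.591 -1.323 -2.858
vertex -1.248 -1.956 -1.849
endloop
endfacet
facet normal 0.670 -0.504 -0.544
outer loop
vertex -1.248 -1.956 -1.849
vertex -1.591 -1.323 -2.858
vertex -0.968 -1.451 -1.972
endloop
endfacet
facet normal 0.570 -0.118 0.813
outer loop
vertex -1.248 -1.956 -1.849
vertex -0.968 -1.451 -1.972
vertex -1.519 -1.394 -1.577
endloop
endfacet

endsolid


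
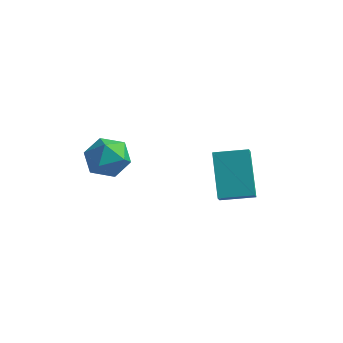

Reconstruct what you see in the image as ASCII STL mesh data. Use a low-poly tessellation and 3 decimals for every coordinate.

solid 
facet normal -0.393 0.601 0.696
outer loop
vertex -0.234 -0.205 2.379
vertex 0.991 0.379 2.567
vertex -0.409 0.35 1.801
endloop
endfacet
facet normal -0.894 -0.426 -0.138
outer loop
vertex 0.409 -0.899 0.353
vertex -0.234 -0.205 2.379
vertex -0.409 0.35 1.801
endloop
endfacet
facet normal -0.393 0.601 0.696
outer loop
vertex -0.409 0.35 1.801
vertex 0.991 0.379 2.567
vertex 0.816 0.934 1.989
endloop
endfacet
facet normal -0.214 0.676 -0.705
outer loop
vertex 0.816 0.934 1.989
vertex 0.409 -0.899 0.353
vertex -0.409 0.35 1.801
endloop
endfacet
facet normal 0.214 -0.676 0.705
outer loop
vertex -0.234 -0.205 2.379
vertex 1.809 -0.87 1.119
vertex 0.991 0.379 2.567
endloop
endfacet
facet normal -0.894 -0.426 -0.138
outer loop
vertex 0.584 -1.454 0.931
vertex -0.234 -0.205 2.379
vertex 0.409 -0.899 0.353
endloop
endfacet
facet normal 0.214 -0.676 0.705
outer loop
vertex 0.584 -1.454 0.931
vertex 1.809 -0.87 1.119
vertex -0.234 -0.205 2.379
endloop
endfacet
facet normal 0.894 0.426 0.138
outer loop
vertex 0.991 0.379 2.567
vertex 1.809 -0.87 1.119
vertex 0.816 0.934 1.989
endloop
endfacet
facet normal -0.214 0.676 -0.705
outer loop
vertex 1.634 -0.315 0.541
vertex 0.409 -0.899 0.353
vertex 0.816 0.934 1.989
endloop
endfacet
facet normal 0.894 0.426 0.138
outer loop
vertex 0.816 0.934 1.989
vertex 1.809 -0.87 1.119
vertex 1.634 -0.315 0.541
endloop
endfacet
facet normal 0.393 -0.601 -0.696
outer loop
vertex 1.634 -0.315 0.541
vertex 0.584 -1.454 0.931
vertex 0.409 -0.899 0.353
endloop
endfacet
facet normal 0.393 -0.601 -0.696
outer loop
vertex 1.809 -0.87 1.119
vertex 0.584 -1.454 0.931
vertex 1.634 -0.315 0.541
endloop
endfacet
facet normal -0.681 0.732 0.019
outer loop
vertex -3.702 -1.289 2.156
vertex -4.412 -1.946 2.014
vertex -4.136 -1.713 2.923
endloop
endfacet
facet normal -0.120 0.896 0.428
outer loop
vertex -3.702 -1.289 2.156
vertex -4.136 -1.713 2.923
vertex -3.167 -1.582 2.92
endloop
endfacet
facet normal 0.463 0.886 0.016
outer loop
vertex -3.702 -1.289 2.156
vertex -3.167 -1.582 2.92
vertex -2.844 -1.734 2.01
endloop
endfacet
facet normal 0.261 0.716 -0.647
outer loop
vertex -3.702 -1.289 2.156
vertex -2.844 -1.734 2.01
vertex -3.613 -1.959 1.45
endloop
endfacet
facet normal -0.445 0.621 -0.645
outer loop
vertex -3.702 -1.289 2.156
vertex -3.613 -1.959 1.45
vertex -4.412 -1.946 2.014
endloop
endfacet
facet normal -0.049 0.385 0.922
outer loop
vertex -3.167 -1.582 2.92
vertex -4.136 -1.713 2.923
vertex -3.547 -2.421 3.25
endloop
endfacet
facet normal -0.958 0.120 0.260
outer loop
vertex -4.136 -1.713 2.923
vertex -4.412 -1.946 2.014
vertex -4.316 -2.646 2.69
endloop
endfacet
facet normal -0.576 -0.060 -0.815
outer loop
vertex -4.412 -1.946 2.014
vertex -3.613 -1.959 1.45
vertex -3.993 -2.798 1.78
endloop
endfacet
facet normal 0.568 0.095 -0.818
outer loop
vertex -3.613 -1.959 1.45
vertex -2.844 -1.734 2.01
vertex -3.024 -2.667 1.777
endloop
endfacet
facet normal 0.894 0.369 0.255
outer loop
vertex -2.844 -1.734 2.01
vertex -3.167 -1.582 2.92
vertex -2.748 -2.434 2.686
endloop
endfacet
facet normal -0.261 -0.716 0.647
outer loop
vertex -3.458 -3.091 2.544
vertex -3.547 -2.421 3.25
vertex -4.316 -2.646 2.69
endloop
endfacet
facet normal -0.463 -0.886 -0.016
outer loop
vertex -3.458 -3.091 2.544
vertex -4.316 -2.646 2.69
vertex -3.993 -2.798 1.78
endloop
endfacet
facet normal 0.120 -0.896 -0.428
outer loop
vertex -3.458 -3.091 2.544
vertex -3.993 -2.798 1.78
vertex -3.024 -2.667 1.777
endloop
endfacet
facet normal 0.681 -0.732 -0.019
outer loop
vertex -3.458 -3.091 2.544
vertex -3.024 -2.667 1.777
vertex -2.748 -2.434 2.686
endloop
endfacet
facet normal 0.445 -0.621 0.645
outer loop
vertex -3.458 -3.091 2.544
vertex -2.748 -2.434 2.686
vertex -3.547 -2.421 3.25
endloop
endfacet
facet normal -0.568 -0.095 0.818
outer loop
vertex -4.316 -2.646 2.69
vertex -3.547 -2.421 3.25
vertex -4.136 -1.713 2.923
endloop
endfacet
facet normal -0.894 -0.369 -0.255
outer loop
vertex -3.993 -2.798 1.78
vertex -4.316 -2.646 2.69
vertex -4.412 -1.946 2.014
endloop
endfacet
facet normal 0.049 -0.385 -0.922
outer loop
vertex -3.024 -2.667 1.777
vertex -3.993 -2.798 1.78
vertex -3.613 -1.959 1.45
endloop
endfacet
facet normal 0.958 -0.120 -0.260
outer loop
vertex -2.748 -2.434 2.686
vertex -3.024 -2.667 1.777
vertex -2.844 -1.734 2.01
endloop
endfacet
facet normal 0.576 0.060 0.815
outer loop
vertex -3.547 -2.421 3.25
vertex -2.748 -2.434 2.686
vertex -3.167 -1.582 2.92
endloop
endfacet

endsolid


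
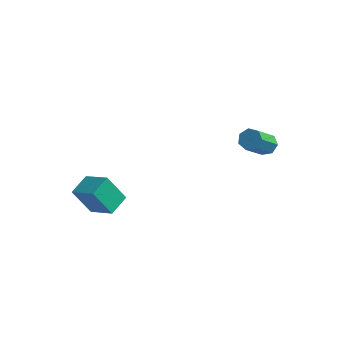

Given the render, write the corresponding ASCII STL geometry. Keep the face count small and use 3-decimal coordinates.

solid 
facet normal 0.194 0.690 -0.697
outer loop
vertex 2.757 2.75 2.697
vertex 2.285 3.116 2.928
vertex 2.903 3.11 3.094
endloop
endfacet
facet normal 0.945 -0.322 -0.055
outer loop
vertex 2.757 2.75 2.697
vertex 2.903 3.11 3.094
vertex 2.387 1.439 4.022
endloop
endfacet
facet normal 0.945 -0.322 -0.055
outer loop
vertex 2.387 1.439 4.022
vertex 2.903 3.11 3.094
vertex 2.533 1.799 4.419
endloop
endfacet
facet normal -0.194 -0.690 0.697
outer loop
vertex 2.387 1.439 4.022
vertex 2.533 1.799 4.419
vertex 1.915 1.804 4.252
endloop
endfacet
facet normal 0.194 0.691 -0.697
outer loop
vertex 2.903 3.11 3.094
vertex 2.285 3.116 2.928
vertex 2.583 3.474 3.366
endloop
endfacet
facet normal 0.794 0.306 0.525
outer loop
vertex 2.903 3.11 3.094
vertex 2.583 3.474 3.366
vertex 2.533 1.799 4.419
endloop
endfacet
facet normal 0.795 0.306 0.524
outer loop
vertex 2.533 1.799 4.419
vertex 2.583 3.474 3.366
vertex 2.214 2.163 4.69
endloop
endfacet
facet normal -0.194 -0.690 0.698
outer loop
vertex 2.533 1.799 4.419
vertex 2.214 2.163 4.69
vertex 1.915 1.804 4.252
endloop
endfacet
facet normal 0.195 0.690 -0.697
outer loop
vertex 2.583 3.474 3.366
vertex 2.285 3.116 2.928
vertex 2.039 3.568 3.307
endloop
endfacet
facet normal 0.045 0.704 0.709
outer loop
vertex 2.583 3.474 3.366
vertex 2.039 3.568 3.307
vertex 2.214 2.163 4.69
endloop
endfacet
facet normal 0.046 0.704 0.709
outer loop
vertex 2.214 2.163 4.69
vertex 2.039 3.568 3.307
vertex 1.669 2.257 4.632
endloop
endfacet
facet normal -0.193 -0.690 0.697
outer loop
vertex 2.214 2.163 4.69
vertex 1.669 2.257 4.632
vertex 1.915 1.804 4.252
endloop
endfacet
facet normal 0.195 0.690 -0.697
outer loop
vertex 2.039 3.568 3.307
vertex 2.285 3.116 2.928
vertex 1.68 3.322 2.963
endloop
endfacet
facet normal -0.737 0.572 0.360
outer loop
vertex 2.039 3.568 3.307
vertex 1.68 3.322 2.963
vertex 1.669 2.257 4.632
endloop
endfacet
facet normal -0.737 0.572 0.360
outer loop
vertex 1.669 2.257 4.632
vertex 1.68 3.322 2.963
vertex 1.31 2.011 4.288
endloop
endfacet
facet normal -0.195 -0.690 0.697
outer loop
vertex 1.669 2.257 4.632
vertex 1.31 2.011 4.288
vertex 1.915 1.804 4.252
endloop
endfacet
facet normal 0.195 0.690 -0.697
outer loop
vertex 1.68 3.322 2.963
vertex 2.285 3.116 2.928
vertex 1.776 2.92 2.592
endloop
endfacet
facet normal -0.966 0.010 -0.260
outer loop
vertex 1.68 3.322 2.963
vertex 1.776 2.92 2.592
vertex 1.31 2.011 4.288
endloop
endfacet
facet normal -0.965 0.008 -0.261
outer loop
vertex 1.31 2.011 4.288
vertex 1.776 2.92 2.592
vertex 1.407 1.609 3.917
endloop
endfacet
facet normal -0.195 -0.690 0.697
outer loop
vertex 1.31 2.011 4.288
vertex 1.407 1.609 3.917
vertex 1.915 1.804 4.252
endloop
endfacet
facet normal 0.195 0.690 -0.697
outer loop
vertex 1.776 2.92 2.592
vertex 2.285 3.116 2.928
vertex 2.256 2.665 2.474
endloop
endfacet
facet normal -0.466 -0.561 -0.684
outer loop
vertex 1.776 2.92 2.592
vertex 2.256 2.665 2.474
vertex 1.407 1.609 3.917
endloop
endfacet
facet normal -0.468 -0.559 -0.684
outer loop
vertex 1.407 1.609 3.917
vertex 2.256 2.665 2.474
vertex 1.886 1.354 3.798
endloop
endfacet
facet normal -0.194 -0.690 0.697
outer loop
vertex 1.407 1.609 3.917
vertex 1.886 1.354 3.798
vertex 1.915 1.804 4.252
endloop
endfacet
facet normal 0.193 0.690 -0.698
outer loop
vertex 2.256 2.665 2.474
vertex 2.285 3.116 2.928
vertex 2.757 2.75 2.697
endloop
endfacet
facet normal 0.384 -0.708 -0.593
outer loop
vertex 2.256 2.665 2.474
vertex 2.757 2.75 2.697
vertex 1.886 1.354 3.798
endloop
endfacet
facet normal 0.385 -0.708 -0.593
outer loop
vertex 1.886 1.354 3.798
vertex 2.757 2.75 2.697
vertex 2.387 1.439 4.022
endloop
endfacet
facet normal -0.194 -0.690 0.697
outer loop
vertex 1.886 1.354 3.798
vertex 2.387 1.439 4.022
vertex 1.915 1.804 4.252
endloop
endfacet
facet normal -0.515 -0.133 0.847
outer loop
vertex -3.819 -3.805 2.85
vertex -3.594 -2.659 3.167
vertex -5.141 -3.343 2.119
endloop
endfacet
facet normal -0.186 -0.947 -0.262
outer loop
vertex -4.286 -3.121 0.713
vertex -3.819 -3.805 2.85
vertex -5.141 -3.343 2.119
endloop
endfacet
facet normal -0.515 -0.133 0.847
outer loop
vertex -5.141 -3.343 2.119
vertex -3.594 -2.659 3.167
vertex -4.916 -2.197 2.436
endloop
endfacet
facet normal -0.837 0.292 -0.463
outer loop
vertex -4.916 -2.197 2.436
vertex -4.286 -3.121 0.713
vertex -5.141 -3.343 2.119
endloop
endfacet
facet normal 0.837 -0.292 0.463
outer loop
vertex -3.819 -3.805 2.85
vertex -2.739 -2.437 1.761
vertex -3.594 -2.659 3.167
endloop
endfacet
facet normal -0.186 -0.947 -0.262
outer loop
vertex -2.964 -3.583 1.444
vertex -3.819 -3.805 2.85
vertex -4.286 -3.121 0.713
endloop
endfacet
facet normal 0.837 -0.292 0.463
outer loop
vertex -2.964 -3.583 1.444
vertex -2.739 -2.437 1.761
vertex -3.819 -3.805 2.85
endloop
endfacet
facet normal 0.186 0.947 0.262
outer loop
vertex -3.594 -2.659 3.167
vertex -2.739 -2.437 1.761
vertex -4.916 -2.197 2.436
endloop
endfacet
facet normal -0.837 0.292 -0.463
outer loop
vertex -4.061 -1.975 1.03
vertex -4.286 -3.121 0.713
vertex -4.916 -2.197 2.436
endloop
endfacet
facet normal 0.186 0.947 0.262
outer loop
vertex -4.916 -2.197 2.436
vertex -2.739 -2.437 1.761
vertex -4.061 -1.975 1.03
endloop
endfacet
facet normal 0.515 0.133 -0.847
outer loop
vertex -4.061 -1.975 1.03
vertex -2.964 -3.583 1.444
vertex -4.286 -3.121 0.713
endloop
endfacet
facet normal 0.515 0.133 -0.847
outer loop
vertex -2.739 -2.437 1.761
vertex -2.964 -3.583 1.444
vertex -4.061 -1.975 1.03
endloop
endfacet

endsolid


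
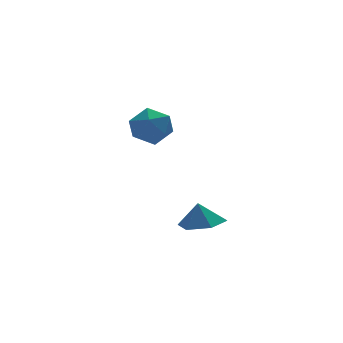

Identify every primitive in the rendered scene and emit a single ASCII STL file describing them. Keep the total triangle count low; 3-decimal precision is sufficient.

solid 
facet normal -0.502 0.619 0.604
outer loop
vertex 2.634 4.488 2.349
vertex 1.908 3.642 2.613
vertex 2.855 3.8 3.238
endloop
endfacet
facet normal 0.189 0.799 0.571
outer loop
vertex 2.634 4.488 2.349
vertex 2.855 3.8 3.238
vertex 3.7 4.108 2.528
endloop
endfacet
facet normal 0.350 0.930 -0.111
outer loop
vertex 2.634 4.488 2.349
vertex 3.7 4.108 2.528
vertex 3.275 4.141 1.464
endloop
endfacet
facet normal -0.240 0.832 -0.500
outer loop
vertex 2.634 4.488 2.349
vertex 3.275 4.141 1.464
vertex 2.167 3.853 1.517
endloop
endfacet
facet normal -0.766 0.640 -0.058
outer loop
vertex 2.634 4.488 2.349
vertex 2.167 3.853 1.517
vertex 1.908 3.642 2.613
endloop
endfacet
facet normal 0.573 0.237 0.785
outer loop
vertex 3.7 4.108 2.528
vertex 2.855 3.8 3.238
vertex 3.633 3.027 2.903
endloop
endfacet
facet normal -0.544 -0.053 0.838
outer loop
vertex 2.855 3.8 3.238
vertex 1.908 3.642 2.613
vertex 2.525 2.739 2.956
endloop
endfacet
facet normal -0.972 -0.021 -0.234
outer loop
vertex 1.908 3.642 2.613
vertex 2.167 3.853 1.517
vertex 2.1 2.772 1.892
endloop
endfacet
facet normal -0.121 0.290 -0.949
outer loop
vertex 2.167 3.853 1.517
vertex 3.275 4.141 1.464
vertex 2.945 3.08 1.182
endloop
endfacet
facet normal 0.835 0.449 -0.319
outer loop
vertex 3.275 4.141 1.464
vertex 3.7 4.108 2.528
vertex 3.892 3.238 1.807
endloop
endfacet
facet normal 0.240 -0.832 0.500
outer loop
vertex 3.166 2.392 2.071
vertex 3.633 3.027 2.903
vertex 2.525 2.739 2.956
endloop
endfacet
facet normal -0.350 -0.930 0.111
outer loop
vertex 3.166 2.392 2.071
vertex 2.525 2.739 2.956
vertex 2.1 2.772 1.892
endloop
endfacet
facet normal -0.189 -0.799 -0.571
outer loop
vertex 3.166 2.392 2.071
vertex 2.1 2.772 1.892
vertex 2.945 3.08 1.182
endloop
endfacet
facet normal 0.502 -0.619 -0.604
outer loop
vertex 3.166 2.392 2.071
vertex 2.945 3.08 1.182
vertex 3.892 3.238 1.807
endloop
endfacet
facet normal 0.766 -0.640 0.058
outer loop
vertex 3.166 2.392 2.071
vertex 3.892 3.238 1.807
vertex 3.633 3.027 2.903
endloop
endfacet
facet normal 0.121 -0.290 0.949
outer loop
vertex 2.525 2.739 2.956
vertex 3.633 3.027 2.903
vertex 2.855 3.8 3.238
endloop
endfacet
facet normal -0.835 -0.449 0.319
outer loop
vertex 2.1 2.772 1.892
vertex 2.525 2.739 2.956
vertex 1.908 3.642 2.613
endloop
endfacet
facet normal -0.573 -0.237 -0.785
outer loop
vertex 2.945 3.08 1.182
vertex 2.1 2.772 1.892
vertex 2.167 3.853 1.517
endloop
endfacet
facet normal 0.544 0.053 -0.838
outer loop
vertex 3.892 3.238 1.807
vertex 2.945 3.08 1.182
vertex 3.275 4.141 1.464
endloop
endfacet
facet normal 0.972 0.021 0.234
outer loop
vertex 3.633 3.027 2.903
vertex 3.892 3.238 1.807
vertex 3.7 4.108 2.528
endloop
endfacet
facet normal 0.113 -0.187 -0.976
outer loop
vertex 4.183 -1.305 -1.564
vertex 3.214 -1.827 -1.576
vertex 3.26 -0.746 -1.778
endloop
endfacet
facet normal 0.336 0.765 0.549
outer loop
vertex 4.183 -1.305 -1.564
vertex 3.26 -0.746 -1.778
vertex 3.086 -1.613 -0.464
endloop
endfacet
facet normal 0.113 -0.187 -0.976
outer loop
vertex 3.26 -0.746 -1.778
vertex 3.214 -1.827 -1.576
vertex 2.291 -1.268 -1.79
endloop
endfacet
facet normal -0.426 0.780 0.458
outer loop
vertex 3.26 -0.746 -1.778
vertex 2.291 -1.268 -1.79
vertex 3.086 -1.613 -0.464
endloop
endfacet
facet normal 0.113 -0.187 -0.976
outer loop
vertex 2.291 -1.268 -1.79
vertex 3.214 -1.827 -1.576
vertex 2.246 -2.348 -1.588
endloop
endfacet
facet normal -0.834 0.135 0.535
outer loop
vertex 2.291 -1.268 -1.79
vertex 2.246 -2.348 -1.588
vertex 3.086 -1.613 -0.464
endloop
endfacet
facet normal 0.113 -0.187 -0.976
outer loop
vertex 2.246 -2.348 -1.588
vertex 3.214 -1.827 -1.576
vertex 3.169 -2.907 -1.374
endloop
endfacet
facet normal -0.481 -0.525 0.702
outer loop
vertex 2.246 -2.348 -1.588
vertex 3.169 -2.907 -1.374
vertex 3.086 -1.613 -0.464
endloop
endfacet
facet normal 0.113 -0.187 -0.976
outer loop
vertex 3.169 -2.907 -1.374
vertex 3.214 -1.827 -1.576
vertex 4.137 -2.385 -1.362
endloop
endfacet
facet normal 0.281 -0.540 0.793
outer loop
vertex 3.169 -2.907 -1.374
vertex 4.137 -2.385 -1.362
vertex 3.086 -1.613 -0.464
endloop
endfacet
facet normal 0.113 -0.187 -0.976
outer loop
vertex 4.137 -2.385 -1.362
vertex 3.214 -1.827 -1.576
vertex 4.183 -1.305 -1.564
endloop
endfacet
facet normal 0.689 0.105 0.717
outer loop
vertex 4.137 -2.385 -1.362
vertex 4.183 -1.305 -1.564
vertex 3.086 -1.613 -0.464
endloop
endfacet

endsolid


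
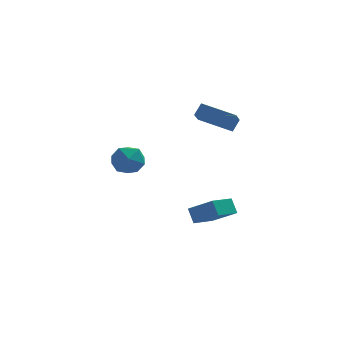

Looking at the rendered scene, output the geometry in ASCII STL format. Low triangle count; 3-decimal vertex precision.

solid 
facet normal -0.678 -0.697 0.233
outer loop
vertex 3.331 -0.252 -1.798
vertex 2.088 0.63 -2.773
vertex 3.601 -0.793 -2.632
endloop
endfacet
facet normal 0.687 -0.488 0.539
outer loop
vertex 4.692 0.33 -3.007
vertex 3.331 -0.252 -1.798
vertex 3.601 -0.793 -2.632
endloop
endfacet
facet normal -0.678 -0.697 0.233
outer loop
vertex 3.601 -0.793 -2.632
vertex 2.088 0.63 -2.773
vertex 2.358 0.089 -3.607
endloop
endfacet
facet normal 0.262 -0.525 -0.810
outer loop
vertex 2.358 0.089 -3.607
vertex 4.692 0.33 -3.007
vertex 3.601 -0.793 -2.632
endloop
endfacet
facet normal -0.262 0.525 0.810
outer loop
vertex 3.331 -0.252 -1.798
vertex 3.179 1.753 -3.148
vertex 2.088 0.63 -2.773
endloop
endfacet
facet normal 0.687 -0.488 0.539
outer loop
vertex 4.422 0.871 -2.173
vertex 3.331 -0.252 -1.798
vertex 4.692 0.33 -3.007
endloop
endfacet
facet normal -0.262 0.525 0.810
outer loop
vertex 4.422 0.871 -2.173
vertex 3.179 1.753 -3.148
vertex 3.331 -0.252 -1.798
endloop
endfacet
facet normal -0.687 0.488 -0.539
outer loop
vertex 2.088 0.63 -2.773
vertex 3.179 1.753 -3.148
vertex 2.358 0.089 -3.607
endloop
endfacet
facet normal 0.262 -0.525 -0.810
outer loop
vertex 3.449 1.212 -3.982
vertex 4.692 0.33 -3.007
vertex 2.358 0.089 -3.607
endloop
endfacet
facet normal -0.687 0.488 -0.539
outer loop
vertex 2.358 0.089 -3.607
vertex 3.179 1.753 -3.148
vertex 3.449 1.212 -3.982
endloop
endfacet
facet normal 0.678 0.697 -0.233
outer loop
vertex 3.449 1.212 -3.982
vertex 4.422 0.871 -2.173
vertex 4.692 0.33 -3.007
endloop
endfacet
facet normal 0.678 0.697 -0.233
outer loop
vertex 3.179 1.753 -3.148
vertex 4.422 0.871 -2.173
vertex 3.449 1.212 -3.982
endloop
endfacet
facet normal 0.061 0.296 0.953
outer loop
vertex -1.064 0.393 1.964
vertex -1.589 -0.479 2.268
vertex -0.529 -0.492 2.204
endloop
endfacet
facet normal 0.620 0.531 0.577
outer loop
vertex -1.064 0.393 1.964
vertex -0.529 -0.492 2.204
vertex -0.244 0.089 1.362
endloop
endfacet
facet normal 0.372 0.927 0.038
outer loop
vertex -1.064 0.393 1.964
vertex -0.244 0.089 1.362
vertex -1.127 0.462 0.906
endloop
endfacet
facet normal -0.341 0.937 0.081
outer loop
vertex -1.064 0.393 1.964
vertex -1.127 0.462 0.906
vertex -1.959 0.111 1.465
endloop
endfacet
facet normal -0.533 0.546 0.647
outer loop
vertex -1.064 0.393 1.964
vertex -1.959 0.111 1.465
vertex -1.589 -0.479 2.268
endloop
endfacet
facet normal 0.954 -0.034 0.299
outer loop
vertex -0.244 0.089 1.362
vertex -0.529 -0.492 2.204
vertex -0.261 -0.971 1.295
endloop
endfacet
facet normal 0.050 -0.417 0.908
outer loop
vertex -0.529 -0.492 2.204
vertex -1.589 -0.479 2.268
vertex -1.093 -1.322 1.854
endloop
endfacet
facet normal -0.911 -0.011 0.412
outer loop
vertex -1.589 -0.479 2.268
vertex -1.959 0.111 1.465
vertex -1.976 -0.949 1.398
endloop
endfacet
facet normal -0.601 0.621 -0.504
outer loop
vertex -1.959 0.111 1.465
vertex -1.127 0.462 0.906
vertex -1.691 -0.368 0.556
endloop
endfacet
facet normal 0.552 0.606 -0.573
outer loop
vertex -1.127 0.462 0.906
vertex -0.244 0.089 1.362
vertex -0.631 -0.381 0.492
endloop
endfacet
facet normal 0.341 -0.937 -0.081
outer loop
vertex -1.156 -1.253 0.796
vertex -0.261 -0.971 1.295
vertex -1.093 -1.322 1.854
endloop
endfacet
facet normal -0.372 -0.927 -0.038
outer loop
vertex -1.156 -1.253 0.796
vertex -1.093 -1.322 1.854
vertex -1.976 -0.949 1.398
endloop
endfacet
facet normal -0.620 -0.531 -0.577
outer loop
vertex -1.156 -1.253 0.796
vertex -1.976 -0.949 1.398
vertex -1.691 -0.368 0.556
endloop
endfacet
facet normal -0.061 -0.296 -0.953
outer loop
vertex -1.156 -1.253 0.796
vertex -1.691 -0.368 0.556
vertex -0.631 -0.381 0.492
endloop
endfacet
facet normal 0.533 -0.546 -0.647
outer loop
vertex -1.156 -1.253 0.796
vertex -0.631 -0.381 0.492
vertex -0.261 -0.971 1.295
endloop
endfacet
facet normal 0.601 -0.621 0.504
outer loop
vertex -1.093 -1.322 1.854
vertex -0.261 -0.971 1.295
vertex -0.529 -0.492 2.204
endloop
endfacet
facet normal -0.552 -0.606 0.573
outer loop
vertex -1.976 -0.949 1.398
vertex -1.093 -1.322 1.854
vertex -1.589 -0.479 2.268
endloop
endfacet
facet normal -0.954 0.034 -0.299
outer loop
vertex -1.691 -0.368 0.556
vertex -1.976 -0.949 1.398
vertex -1.959 0.111 1.465
endloop
endfacet
facet normal -0.050 0.417 -0.908
outer loop
vertex -0.631 -0.381 0.492
vertex -1.691 -0.368 0.556
vertex -1.127 0.462 0.906
endloop
endfacet
facet normal 0.911 0.011 -0.412
outer loop
vertex -0.261 -0.971 1.295
vertex -0.631 -0.381 0.492
vertex -0.244 0.089 1.362
endloop
endfacet
facet normal -0.875 0.386 0.293
outer loop
vertex 2.401 0.581 4.177
vertex 2.792 0.945 4.864
vertex 2.684 1.863 3.335
endloop
endfacet
facet normal -0.450 -0.419 -0.789
outer loop
vertex 4.468 1.075 2.736
vertex 2.401 0.581 4.177
vertex 2.684 1.863 3.335
endloop
endfacet
facet normal -0.874 0.387 0.294
outer loop
vertex 2.684 1.863 3.335
vertex 2.792 0.945 4.864
vertex 3.076 2.227 4.022
endloop
endfacet
facet normal 0.182 0.822 -0.539
outer loop
vertex 3.076 2.227 4.022
vertex 4.468 1.075 2.736
vertex 2.684 1.863 3.335
endloop
endfacet
facet normal -0.182 -0.822 0.539
outer loop
vertex 2.401 0.581 4.177
vertex 4.576 0.157 4.265
vertex 2.792 0.945 4.864
endloop
endfacet
facet normal -0.450 -0.418 -0.789
outer loop
vertex 4.184 -0.207 3.578
vertex 2.401 0.581 4.177
vertex 4.468 1.075 2.736
endloop
endfacet
facet normal -0.182 -0.822 0.539
outer loop
vertex 4.184 -0.207 3.578
vertex 4.576 0.157 4.265
vertex 2.401 0.581 4.177
endloop
endfacet
facet normal 0.450 0.419 0.789
outer loop
vertex 2.792 0.945 4.864
vertex 4.576 0.157 4.265
vertex 3.076 2.227 4.022
endloop
endfacet
facet normal 0.182 0.822 -0.539
outer loop
vertex 4.859 1.439 3.423
vertex 4.468 1.075 2.736
vertex 3.076 2.227 4.022
endloop
endfacet
facet normal 0.450 0.419 0.789
outer loop
vertex 3.076 2.227 4.022
vertex 4.576 0.157 4.265
vertex 4.859 1.439 3.423
endloop
endfacet
facet normal 0.875 -0.386 -0.293
outer loop
vertex 4.859 1.439 3.423
vertex 4.184 -0.207 3.578
vertex 4.468 1.075 2.736
endloop
endfacet
facet normal 0.874 -0.386 -0.294
outer loop
vertex 4.576 0.157 4.265
vertex 4.184 -0.207 3.578
vertex 4.859 1.439 3.423
endloop
endfacet

endsolid


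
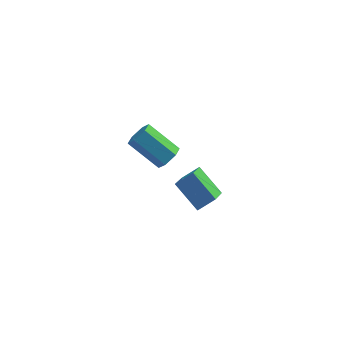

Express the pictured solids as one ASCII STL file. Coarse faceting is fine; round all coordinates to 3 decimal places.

solid 
facet normal 0.737 -0.343 -0.582
outer loop
vertex 0.421 -0.422 1.533
vertex 0.136 -0.165 1.021
vertex 0.56 0.178 1.356
endloop
endfacet
facet normal 0.641 0.077 0.764
outer loop
vertex 0.421 -0.422 1.533
vertex 0.56 0.178 1.356
vertex -0.89 0.188 2.571
endloop
endfacet
facet normal 0.641 0.077 0.764
outer loop
vertex -0.89 0.188 2.571
vertex 0.56 0.178 1.356
vertex -0.751 0.787 2.394
endloop
endfacet
facet normal -0.736 0.343 0.583
outer loop
vertex -0.89 0.188 2.571
vertex -0.751 0.787 2.394
vertex -1.176 0.445 2.059
endloop
endfacet
facet normal 0.737 -0.342 -0.583
outer loop
vertex 0.56 0.178 1.356
vertex 0.136 -0.165 1.021
vertex 0.274 0.434 0.844
endloop
endfacet
facet normal 0.507 0.850 0.142
outer loop
vertex 0.56 0.178 1.356
vertex 0.274 0.434 0.844
vertex -0.751 0.787 2.394
endloop
endfacet
facet normal 0.508 0.849 0.143
outer loop
vertex -0.751 0.787 2.394
vertex 0.274 0.434 0.844
vertex -1.037 1.044 1.882
endloop
endfacet
facet normal -0.736 0.343 0.583
outer loop
vertex -0.751 0.787 2.394
vertex -1.037 1.044 1.882
vertex -1.176 0.445 2.059
endloop
endfacet
facet normal 0.737 -0.342 -0.583
outer loop
vertex 0.274 0.434 0.844
vertex 0.136 -0.165 1.021
vertex -0.15 0.092 0.509
endloop
endfacet
facet normal -0.132 0.772 -0.621
outer loop
vertex 0.274 0.434 0.844
vertex -0.15 0.092 0.509
vertex -1.037 1.044 1.882
endloop
endfacet
facet normal -0.132 0.772 -0.621
outer loop
vertex -1.037 1.044 1.882
vertex -0.15 0.092 0.509
vertex -1.461 0.702 1.547
endloop
endfacet
facet normal -0.737 0.343 0.582
outer loop
vertex -1.037 1.044 1.882
vertex -1.461 0.702 1.547
vertex -1.176 0.445 2.059
endloop
endfacet
facet normal 0.736 -0.343 -0.583
outer loop
vertex -0.15 0.092 0.509
vertex 0.136 -0.165 1.021
vertex -0.289 -0.507 0.686
endloop
endfacet
facet normal -0.641 -0.077 -0.764
outer loop
vertex -0.15 0.092 0.509
vertex -0.289 -0.507 0.686
vertex -1.461 0.702 1.547
endloop
endfacet
facet normal -0.641 -0.077 -0.764
outer loop
vertex -1.461 0.702 1.547
vertex -0.289 -0.507 0.686
vertex -1.6 0.102 1.724
endloop
endfacet
facet normal -0.737 0.343 0.582
outer loop
vertex -1.461 0.702 1.547
vertex -1.6 0.102 1.724
vertex -1.176 0.445 2.059
endloop
endfacet
facet normal 0.736 -0.343 -0.583
outer loop
vertex -0.289 -0.507 0.686
vertex 0.136 -0.165 1.021
vertex -0.003 -0.764 1.198
endloop
endfacet
facet normal -0.508 -0.850 -0.143
outer loop
vertex -0.289 -0.507 0.686
vertex -0.003 -0.764 1.198
vertex -1.6 0.102 1.724
endloop
endfacet
facet normal -0.508 -0.850 -0.141
outer loop
vertex -1.6 0.102 1.724
vertex -0.003 -0.764 1.198
vertex -1.314 -0.154 2.236
endloop
endfacet
facet normal -0.737 0.342 0.583
outer loop
vertex -1.6 0.102 1.724
vertex -1.314 -0.154 2.236
vertex -1.176 0.445 2.059
endloop
endfacet
facet normal 0.737 -0.343 -0.582
outer loop
vertex -0.003 -0.764 1.198
vertex 0.136 -0.165 1.021
vertex 0.421 -0.422 1.533
endloop
endfacet
facet normal 0.132 -0.772 0.621
outer loop
vertex -0.003 -0.764 1.198
vertex 0.421 -0.422 1.533
vertex -1.314 -0.154 2.236
endloop
endfacet
facet normal 0.132 -0.772 0.621
outer loop
vertex -1.314 -0.154 2.236
vertex 0.421 -0.422 1.533
vertex -0.89 0.188 2.571
endloop
endfacet
facet normal -0.737 0.342 0.583
outer loop
vertex -1.314 -0.154 2.236
vertex -0.89 0.188 2.571
vertex -1.176 0.445 2.059
endloop
endfacet
facet normal -0.613 0.547 0.570
outer loop
vertex 1.092 1.851 -2.289
vertex 1.352 2.979 -3.093
vertex 0.316 1.604 -2.887
endloop
endfacet
facet normal -0.185 -0.800 0.570
outer loop
vertex 1.328 0.701 -3.827
vertex 1.092 1.851 -2.289
vertex 0.316 1.604 -2.887
endloop
endfacet
facet normal -0.614 0.548 0.569
outer loop
vertex 0.316 1.604 -2.887
vertex 1.352 2.979 -3.093
vertex 0.577 2.732 -3.691
endloop
endfacet
facet normal -0.768 -0.244 -0.592
outer loop
vertex 0.577 2.732 -3.691
vertex 1.328 0.701 -3.827
vertex 0.316 1.604 -2.887
endloop
endfacet
facet normal 0.768 0.245 0.592
outer loop
vertex 1.092 1.851 -2.289
vertex 2.364 2.076 -4.033
vertex 1.352 2.979 -3.093
endloop
endfacet
facet normal -0.185 -0.800 0.570
outer loop
vertex 2.103 0.948 -3.229
vertex 1.092 1.851 -2.289
vertex 1.328 0.701 -3.827
endloop
endfacet
facet normal 0.768 0.244 0.592
outer loop
vertex 2.103 0.948 -3.229
vertex 2.364 2.076 -4.033
vertex 1.092 1.851 -2.289
endloop
endfacet
facet normal 0.185 0.801 -0.570
outer loop
vertex 1.352 2.979 -3.093
vertex 2.364 2.076 -4.033
vertex 0.577 2.732 -3.691
endloop
endfacet
facet normal -0.768 -0.245 -0.591
outer loop
vertex 1.588 1.829 -4.631
vertex 1.328 0.701 -3.827
vertex 0.577 2.732 -3.691
endloop
endfacet
facet normal 0.185 0.800 -0.570
outer loop
vertex 0.577 2.732 -3.691
vertex 2.364 2.076 -4.033
vertex 1.588 1.829 -4.631
endloop
endfacet
facet normal 0.614 -0.547 -0.569
outer loop
vertex 1.588 1.829 -4.631
vertex 2.103 0.948 -3.229
vertex 1.328 0.701 -3.827
endloop
endfacet
facet normal 0.613 -0.548 -0.569
outer loop
vertex 2.364 2.076 -4.033
vertex 2.103 0.948 -3.229
vertex 1.588 1.829 -4.631
endloop
endfacet

endsolid


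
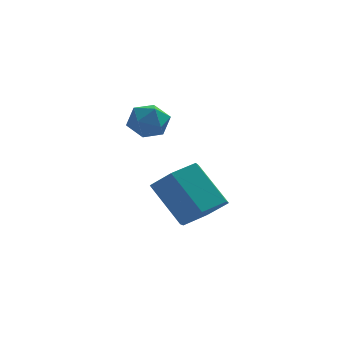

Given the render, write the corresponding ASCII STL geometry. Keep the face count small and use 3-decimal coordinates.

solid 
facet normal -0.044 0.179 0.983
outer loop
vertex -1.425 1.802 -1.081
vertex -2.022 1.392 -1.033
vertex -1.367 1.091 -0.949
endloop
endfacet
facet normal 0.631 0.191 0.752
outer loop
vertex -1.425 1.802 -1.081
vertex -1.367 1.091 -0.949
vertex -0.911 1.413 -1.413
endloop
endfacet
facet normal 0.681 0.691 0.245
outer loop
vertex -1.425 1.802 -1.081
vertex -0.911 1.413 -1.413
vertex -1.284 1.912 -1.784
endloop
endfacet
facet normal 0.036 0.986 0.162
outer loop
vertex -1.425 1.802 -1.081
vertex -1.284 1.912 -1.784
vertex -1.971 1.899 -1.55
endloop
endfacet
facet normal -0.411 0.671 0.617
outer loop
vertex -1.425 1.802 -1.081
vertex -1.971 1.899 -1.55
vertex -2.022 1.392 -1.033
endloop
endfacet
facet normal 0.774 -0.440 0.456
outer loop
vertex -0.911 1.413 -1.413
vertex -1.367 1.091 -0.949
vertex -1.189 0.761 -1.57
endloop
endfacet
facet normal -0.318 -0.462 0.828
outer loop
vertex -1.367 1.091 -0.949
vertex -2.022 1.392 -1.033
vertex -1.876 0.748 -1.336
endloop
endfacet
facet normal -0.913 0.333 0.236
outer loop
vertex -2.022 1.392 -1.033
vertex -1.971 1.899 -1.55
vertex -2.249 1.247 -1.707
endloop
endfacet
facet normal -0.187 0.844 -0.502
outer loop
vertex -1.971 1.899 -1.55
vertex -1.284 1.912 -1.784
vertex -1.793 1.569 -2.171
endloop
endfacet
facet normal 0.855 0.366 -0.367
outer loop
vertex -1.284 1.912 -1.784
vertex -0.911 1.413 -1.413
vertex -1.138 1.268 -2.087
endloop
endfacet
facet normal -0.036 -0.986 -0.162
outer loop
vertex -1.735 0.858 -2.039
vertex -1.189 0.761 -1.57
vertex -1.876 0.748 -1.336
endloop
endfacet
facet normal -0.681 -0.691 -0.245
outer loop
vertex -1.735 0.858 -2.039
vertex -1.876 0.748 -1.336
vertex -2.249 1.247 -1.707
endloop
endfacet
facet normal -0.631 -0.191 -0.752
outer loop
vertex -1.735 0.858 -2.039
vertex -2.249 1.247 -1.707
vertex -1.793 1.569 -2.171
endloop
endfacet
facet normal 0.044 -0.179 -0.983
outer loop
vertex -1.735 0.858 -2.039
vertex -1.793 1.569 -2.171
vertex -1.138 1.268 -2.087
endloop
endfacet
facet normal 0.411 -0.671 -0.617
outer loop
vertex -1.735 0.858 -2.039
vertex -1.138 1.268 -2.087
vertex -1.189 0.761 -1.57
endloop
endfacet
facet normal 0.187 -0.844 0.502
outer loop
vertex -1.876 0.748 -1.336
vertex -1.189 0.761 -1.57
vertex -1.367 1.091 -0.949
endloop
endfacet
facet normal -0.855 -0.366 0.367
outer loop
vertex -2.249 1.247 -1.707
vertex -1.876 0.748 -1.336
vertex -2.022 1.392 -1.033
endloop
endfacet
facet normal -0.774 0.440 -0.456
outer loop
vertex -1.793 1.569 -2.171
vertex -2.249 1.247 -1.707
vertex -1.971 1.899 -1.55
endloop
endfacet
facet normal 0.318 0.462 -0.828
outer loop
vertex -1.138 1.268 -2.087
vertex -1.793 1.569 -2.171
vertex -1.284 1.912 -1.784
endloop
endfacet
facet normal 0.913 -0.333 -0.236
outer loop
vertex -1.189 0.761 -1.57
vertex -1.138 1.268 -2.087
vertex -0.911 1.413 -1.413
endloop
endfacet
facet normal 0.531 -0.459 -0.713
outer loop
vertex 0.816 -1.679 -3.563
vertex 0.128 -2.219 -3.728
vertex 0.204 -1.449 -4.167
endloop
endfacet
facet normal 0.496 0.850 -0.179
outer loop
vertex 0.816 -1.679 -3.563
vertex 0.204 -1.449 -4.167
vertex -0.059 -0.921 -2.388
endloop
endfacet
facet normal 0.496 0.850 -0.179
outer loop
vertex -0.059 -0.921 -2.388
vertex 0.204 -1.449 -4.167
vertex -0.671 -0.691 -2.992
endloop
endfacet
facet normal -0.530 0.460 0.712
outer loop
vertex -0.059 -0.921 -2.388
vertex -0.671 -0.691 -2.992
vertex -0.748 -1.461 -2.552
endloop
endfacet
facet normal 0.531 -0.459 -0.713
outer loop
vertex 0.204 -1.449 -4.167
vertex 0.128 -2.219 -3.728
vertex -0.484 -1.989 -4.332
endloop
endfacet
facet normal -0.347 0.649 -0.677
outer loop
vertex 0.204 -1.449 -4.167
vertex -0.484 -1.989 -4.332
vertex -0.671 -0.691 -2.992
endloop
endfacet
facet normal -0.348 0.649 -0.677
outer loop
vertex -0.671 -0.691 -2.992
vertex -0.484 -1.989 -4.332
vertex -1.359 -1.231 -3.156
endloop
endfacet
facet normal -0.531 0.460 0.712
outer loop
vertex -0.671 -0.691 -2.992
vertex -1.359 -1.231 -3.156
vertex -0.748 -1.461 -2.552
endloop
endfacet
facet normal 0.530 -0.460 -0.712
outer loop
vertex -0.484 -1.989 -4.332
vertex 0.128 -2.219 -3.728
vertex -0.561 -2.759 -3.892
endloop
endfacet
facet normal -0.843 -0.200 -0.498
outer loop
vertex -0.484 -1.989 -4.332
vertex -0.561 -2.759 -3.892
vertex -1.359 -1.231 -3.156
endloop
endfacet
facet normal -0.843 -0.200 -0.499
outer loop
vertex -1.359 -1.231 -3.156
vertex -0.561 -2.759 -3.892
vertex -1.436 -2.001 -2.717
endloop
endfacet
facet normal -0.531 0.459 0.712
outer loop
vertex -1.359 -1.231 -3.156
vertex -1.436 -2.001 -2.717
vertex -0.748 -1.461 -2.552
endloop
endfacet
facet normal 0.530 -0.460 -0.712
outer loop
vertex -0.561 -2.759 -3.892
vertex 0.128 -2.219 -3.728
vertex 0.051 -2.989 -3.288
endloop
endfacet
facet normal -0.496 -0.850 0.179
outer loop
vertex -0.561 -2.759 -3.892
vertex 0.051 -2.989 -3.288
vertex -1.436 -2.001 -2.717
endloop
endfacet
facet normal -0.496 -0.850 0.179
outer loop
vertex -1.436 -2.001 -2.717
vertex 0.051 -2.989 -3.288
vertex -0.824 -2.231 -2.113
endloop
endfacet
facet normal -0.531 0.459 0.713
outer loop
vertex -1.436 -2.001 -2.717
vertex -0.824 -2.231 -2.113
vertex -0.748 -1.461 -2.552
endloop
endfacet
facet normal 0.531 -0.460 -0.712
outer loop
vertex 0.051 -2.989 -3.288
vertex 0.128 -2.219 -3.728
vertex 0.739 -2.449 -3.124
endloop
endfacet
facet normal 0.348 -0.649 0.677
outer loop
vertex 0.051 -2.989 -3.288
vertex 0.739 -2.449 -3.124
vertex -0.824 -2.231 -2.113
endloop
endfacet
facet normal 0.347 -0.649 0.677
outer loop
vertex -0.824 -2.231 -2.113
vertex 0.739 -2.449 -3.124
vertex -0.136 -1.691 -1.948
endloop
endfacet
facet normal -0.531 0.459 0.713
outer loop
vertex -0.824 -2.231 -2.113
vertex -0.136 -1.691 -1.948
vertex -0.748 -1.461 -2.552
endloop
endfacet
facet normal 0.531 -0.459 -0.712
outer loop
vertex 0.739 -2.449 -3.124
vertex 0.128 -2.219 -3.728
vertex 0.816 -1.679 -3.563
endloop
endfacet
facet normal 0.843 0.200 0.499
outer loop
vertex 0.739 -2.449 -3.124
vertex 0.816 -1.679 -3.563
vertex -0.136 -1.691 -1.948
endloop
endfacet
facet normal 0.843 0.201 0.499
outer loop
vertex -0.136 -1.691 -1.948
vertex 0.816 -1.679 -3.563
vertex -0.059 -0.921 -2.388
endloop
endfacet
facet normal -0.530 0.460 0.712
outer loop
vertex -0.136 -1.691 -1.948
vertex -0.059 -0.921 -2.388
vertex -0.748 -1.461 -2.552
endloop
endfacet

endsolid
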